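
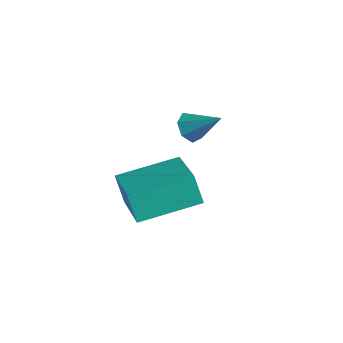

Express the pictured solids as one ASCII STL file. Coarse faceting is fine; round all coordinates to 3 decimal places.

solid 
facet normal -0.699 -0.330 -0.634
outer loop
vertex 2.22 1.256 0.376
vertex 1.798 1.542 0.692
vertex 2.121 1.746 0.23
endloop
endfacet
facet normal 0.897 0.050 -0.439
outer loop
vertex 2.22 1.256 0.376
vertex 2.121 1.746 0.23
vertex 2.762 1.998 1.568
endloop
endfacet
facet normal -0.698 -0.331 -0.635
outer loop
vertex 2.121 1.746 0.23
vertex 1.798 1.542 0.692
vertex 1.778 2.082 0.432
endloop
endfacet
facet normal 0.516 0.762 -0.391
outer loop
vertex 2.121 1.746 0.23
vertex 1.778 2.082 0.432
vertex 2.762 1.998 1.568
endloop
endfacet
facet normal -0.699 -0.331 -0.634
outer loop
vertex 1.778 2.082 0.432
vertex 1.798 1.542 0.692
vertex 1.45 2.011 0.831
endloop
endfacet
facet normal -0.061 0.990 0.126
outer loop
vertex 1.778 2.082 0.432
vertex 1.45 2.011 0.831
vertex 2.762 1.998 1.568
endloop
endfacet
facet normal -0.699 -0.330 -0.635
outer loop
vertex 1.45 2.011 0.831
vertex 1.798 1.542 0.692
vertex 1.384 1.586 1.125
endloop
endfacet
facet normal -0.401 0.563 0.723
outer loop
vertex 1.45 2.011 0.831
vertex 1.384 1.586 1.125
vertex 2.762 1.998 1.568
endloop
endfacet
facet normal -0.698 -0.332 -0.634
outer loop
vertex 1.384 1.586 1.125
vertex 1.798 1.542 0.692
vertex 1.63 1.128 1.094
endloop
endfacet
facet normal -0.246 -0.197 0.949
outer loop
vertex 1.384 1.586 1.125
vertex 1.63 1.128 1.094
vertex 2.762 1.998 1.568
endloop
endfacet
facet normal -0.699 -0.331 -0.633
outer loop
vertex 1.63 1.128 1.094
vertex 1.798 1.542 0.692
vertex 2.002 0.981 0.76
endloop
endfacet
facet normal 0.286 -0.718 0.635
outer loop
vertex 1.63 1.128 1.094
vertex 2.002 0.981 0.76
vertex 2.762 1.998 1.568
endloop
endfacet
facet normal -0.699 -0.331 -0.634
outer loop
vertex 2.002 0.981 0.76
vertex 1.798 1.542 0.692
vertex 2.22 1.256 0.376
endloop
endfacet
facet normal 0.795 -0.607 0.016
outer loop
vertex 2.002 0.981 0.76
vertex 2.22 1.256 0.376
vertex 2.762 1.998 1.568
endloop
endfacet
facet normal -0.785 0.437 -0.439
outer loop
vertex 2.338 -2.095 0.966
vertex 3.202 -0.2 1.308
vertex 2.835 -2.151 0.021
endloop
endfacet
facet normal -0.410 -0.898 -0.162
outer loop
vertex 4.538 -3.1 0.972
vertex 2.338 -2.095 0.966
vertex 2.835 -2.151 0.021
endloop
endfacet
facet normal -0.785 0.437 -0.439
outer loop
vertex 2.835 -2.151 0.021
vertex 3.202 -0.2 1.308
vertex 3.699 -0.257 0.362
endloop
endfacet
facet normal 0.464 -0.053 -0.884
outer loop
vertex 3.699 -0.257 0.362
vertex 4.538 -3.1 0.972
vertex 2.835 -2.151 0.021
endloop
endfacet
facet normal -0.465 0.052 0.884
outer loop
vertex 2.338 -2.095 0.966
vertex 4.905 -1.149 2.259
vertex 3.202 -0.2 1.308
endloop
endfacet
facet normal -0.410 -0.898 -0.161
outer loop
vertex 4.041 -3.043 1.918
vertex 2.338 -2.095 0.966
vertex 4.538 -3.1 0.972
endloop
endfacet
facet normal -0.465 0.053 0.884
outer loop
vertex 4.041 -3.043 1.918
vertex 4.905 -1.149 2.259
vertex 2.338 -2.095 0.966
endloop
endfacet
facet normal 0.410 0.898 0.161
outer loop
vertex 3.202 -0.2 1.308
vertex 4.905 -1.149 2.259
vertex 3.699 -0.257 0.362
endloop
endfacet
facet normal 0.465 -0.052 -0.884
outer loop
vertex 5.402 -1.205 1.314
vertex 4.538 -3.1 0.972
vertex 3.699 -0.257 0.362
endloop
endfacet
facet normal 0.409 0.898 0.162
outer loop
vertex 3.699 -0.257 0.362
vertex 4.905 -1.149 2.259
vertex 5.402 -1.205 1.314
endloop
endfacet
facet normal 0.785 -0.437 0.439
outer loop
vertex 5.402 -1.205 1.314
vertex 4.041 -3.043 1.918
vertex 4.538 -3.1 0.972
endloop
endfacet
facet normal 0.785 -0.437 0.439
outer loop
vertex 4.905 -1.149 2.259
vertex 4.041 -3.043 1.918
vertex 5.402 -1.205 1.314
endloop
endfacet

endsolid


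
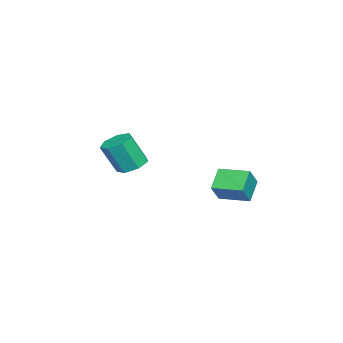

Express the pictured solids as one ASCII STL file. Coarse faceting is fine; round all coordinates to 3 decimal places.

solid 
facet normal -0.164 0.410 -0.897
outer loop
vertex 2.086 -2.483 -0.605
vertex 1.5 -2.954 -0.713
vertex 1.5 -2.263 -0.397
endloop
endfacet
facet normal 0.429 0.849 0.309
outer loop
vertex 2.086 -2.483 -0.605
vertex 1.5 -2.263 -0.397
vertex 2.347 -3.135 0.822
endloop
endfacet
facet normal 0.428 0.849 0.310
outer loop
vertex 2.347 -3.135 0.822
vertex 1.5 -2.263 -0.397
vertex 1.761 -2.915 1.029
endloop
endfacet
facet normal 0.163 -0.411 0.897
outer loop
vertex 2.347 -3.135 0.822
vertex 1.761 -2.915 1.029
vertex 1.76 -3.606 0.713
endloop
endfacet
facet normal -0.163 0.410 -0.897
outer loop
vertex 1.5 -2.263 -0.397
vertex 1.5 -2.954 -0.713
vertex 0.914 -2.563 -0.428
endloop
endfacet
facet normal -0.428 0.790 0.439
outer loop
vertex 1.5 -2.263 -0.397
vertex 0.914 -2.563 -0.428
vertex 1.761 -2.915 1.029
endloop
endfacet
facet normal -0.427 0.791 0.439
outer loop
vertex 1.761 -2.915 1.029
vertex 0.914 -2.563 -0.428
vertex 1.174 -3.215 0.999
endloop
endfacet
facet normal 0.164 -0.410 0.897
outer loop
vertex 1.761 -2.915 1.029
vertex 1.174 -3.215 0.999
vertex 1.76 -3.606 0.713
endloop
endfacet
facet normal -0.163 0.409 -0.898
outer loop
vertex 0.914 -2.563 -0.428
vertex 1.5 -2.954 -0.713
vertex 0.769 -3.158 -0.673
endloop
endfacet
facet normal -0.962 0.137 0.238
outer loop
vertex 0.914 -2.563 -0.428
vertex 0.769 -3.158 -0.673
vertex 1.174 -3.215 0.999
endloop
endfacet
facet normal -0.962 0.137 0.238
outer loop
vertex 1.174 -3.215 0.999
vertex 0.769 -3.158 -0.673
vertex 1.029 -3.81 0.754
endloop
endfacet
facet normal 0.165 -0.410 0.897
outer loop
vertex 1.174 -3.215 0.999
vertex 1.029 -3.81 0.754
vertex 1.76 -3.606 0.713
endloop
endfacet
facet normal -0.164 0.411 -0.897
outer loop
vertex 0.769 -3.158 -0.673
vertex 1.5 -2.954 -0.713
vertex 1.174 -3.599 -0.949
endloop
endfacet
facet normal -0.772 -0.620 -0.142
outer loop
vertex 0.769 -3.158 -0.673
vertex 1.174 -3.599 -0.949
vertex 1.029 -3.81 0.754
endloop
endfacet
facet normal -0.771 -0.621 -0.143
outer loop
vertex 1.029 -3.81 0.754
vertex 1.174 -3.599 -0.949
vertex 1.435 -4.251 0.478
endloop
endfacet
facet normal 0.165 -0.410 0.897
outer loop
vertex 1.029 -3.81 0.754
vertex 1.435 -4.251 0.478
vertex 1.76 -3.606 0.713
endloop
endfacet
facet normal -0.163 0.411 -0.897
outer loop
vertex 1.174 -3.599 -0.949
vertex 1.5 -2.954 -0.713
vertex 1.825 -3.554 -1.047
endloop
endfacet
facet normal 0.000 -0.910 -0.416
outer loop
vertex 1.174 -3.599 -0.949
vertex 1.825 -3.554 -1.047
vertex 1.435 -4.251 0.478
endloop
endfacet
facet normal -0.000 -0.909 -0.416
outer loop
vertex 1.435 -4.251 0.478
vertex 1.825 -3.554 -1.047
vertex 2.085 -4.206 0.379
endloop
endfacet
facet normal 0.165 -0.410 0.897
outer loop
vertex 1.435 -4.251 0.478
vertex 2.085 -4.206 0.379
vertex 1.76 -3.606 0.713
endloop
endfacet
facet normal -0.164 0.411 -0.897
outer loop
vertex 1.825 -3.554 -1.047
vertex 1.5 -2.954 -0.713
vertex 2.231 -3.058 -0.894
endloop
endfacet
facet normal 0.771 -0.515 -0.376
outer loop
vertex 1.825 -3.554 -1.047
vertex 2.231 -3.058 -0.894
vertex 2.085 -4.206 0.379
endloop
endfacet
facet normal 0.771 -0.515 -0.376
outer loop
vertex 2.085 -4.206 0.379
vertex 2.231 -3.058 -0.894
vertex 2.491 -3.71 0.532
endloop
endfacet
facet normal 0.164 -0.411 0.897
outer loop
vertex 2.085 -4.206 0.379
vertex 2.491 -3.71 0.532
vertex 1.76 -3.606 0.713
endloop
endfacet
facet normal -0.164 0.410 -0.897
outer loop
vertex 2.231 -3.058 -0.894
vertex 1.5 -2.954 -0.713
vertex 2.086 -2.483 -0.605
endloop
endfacet
facet normal 0.962 0.269 -0.052
outer loop
vertex 2.231 -3.058 -0.894
vertex 2.086 -2.483 -0.605
vertex 2.491 -3.71 0.532
endloop
endfacet
facet normal 0.962 0.268 -0.054
outer loop
vertex 2.491 -3.71 0.532
vertex 2.086 -2.483 -0.605
vertex 2.347 -3.135 0.822
endloop
endfacet
facet normal 0.164 -0.411 0.897
outer loop
vertex 2.491 -3.71 0.532
vertex 2.347 -3.135 0.822
vertex 1.76 -3.606 0.713
endloop
endfacet
facet normal -0.608 0.125 -0.784
outer loop
vertex 2.064 1.324 -0.735
vertex 2.206 2.692 -0.627
vertex 2.985 1.285 -1.455
endloop
endfacet
facet normal -0.103 -0.992 -0.078
outer loop
vertex 3.654 1.148 -0.593
vertex 2.064 1.324 -0.735
vertex 2.985 1.285 -1.455
endloop
endfacet
facet normal -0.608 0.124 -0.784
outer loop
vertex 2.985 1.285 -1.455
vertex 2.206 2.692 -0.627
vertex 3.127 2.653 -1.348
endloop
endfacet
facet normal 0.787 -0.033 -0.616
outer loop
vertex 3.127 2.653 -1.348
vertex 3.654 1.148 -0.593
vertex 2.985 1.285 -1.455
endloop
endfacet
facet normal -0.787 0.033 0.616
outer loop
vertex 2.064 1.324 -0.735
vertex 2.875 2.555 0.235
vertex 2.206 2.692 -0.627
endloop
endfacet
facet normal -0.103 -0.992 -0.078
outer loop
vertex 2.733 1.187 0.128
vertex 2.064 1.324 -0.735
vertex 3.654 1.148 -0.593
endloop
endfacet
facet normal -0.787 0.034 0.616
outer loop
vertex 2.733 1.187 0.128
vertex 2.875 2.555 0.235
vertex 2.064 1.324 -0.735
endloop
endfacet
facet normal 0.103 0.992 0.078
outer loop
vertex 2.206 2.692 -0.627
vertex 2.875 2.555 0.235
vertex 3.127 2.653 -1.348
endloop
endfacet
facet normal 0.787 -0.033 -0.616
outer loop
vertex 3.796 2.516 -0.485
vertex 3.654 1.148 -0.593
vertex 3.127 2.653 -1.348
endloop
endfacet
facet normal 0.103 0.992 0.078
outer loop
vertex 3.127 2.653 -1.348
vertex 2.875 2.555 0.235
vertex 3.796 2.516 -0.485
endloop
endfacet
facet normal 0.608 -0.125 0.784
outer loop
vertex 3.796 2.516 -0.485
vertex 2.733 1.187 0.128
vertex 3.654 1.148 -0.593
endloop
endfacet
facet normal 0.608 -0.124 0.784
outer loop
vertex 2.875 2.555 0.235
vertex 2.733 1.187 0.128
vertex 3.796 2.516 -0.485
endloop
endfacet

endsolid


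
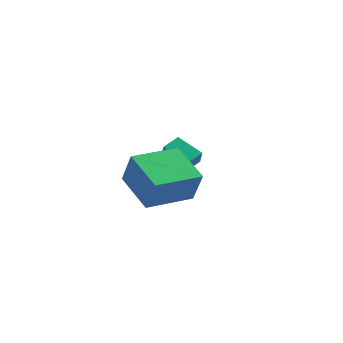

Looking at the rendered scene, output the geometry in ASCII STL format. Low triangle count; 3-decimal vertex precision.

solid 
facet normal -0.755 0.508 0.415
outer loop
vertex -3.443 -2.519 -0.373
vertex -2.255 -0.728 -0.402
vertex -4.018 -2.162 -1.855
endloop
endfacet
facet normal -0.552 -0.833 0.014
outer loop
vertex -2.485 -3.192 -2.698
vertex -3.443 -2.519 -0.373
vertex -4.018 -2.162 -1.855
endloop
endfacet
facet normal -0.755 0.507 0.415
outer loop
vertex -4.018 -2.162 -1.855
vertex -2.255 -0.728 -0.402
vertex -2.83 -0.37 -1.885
endloop
endfacet
facet normal -0.353 0.219 -0.910
outer loop
vertex -2.83 -0.37 -1.885
vertex -2.485 -3.192 -2.698
vertex -4.018 -2.162 -1.855
endloop
endfacet
facet normal 0.353 -0.219 0.910
outer loop
vertex -3.443 -2.519 -0.373
vertex -0.722 -1.758 -1.245
vertex -2.255 -0.728 -0.402
endloop
endfacet
facet normal -0.553 -0.833 0.013
outer loop
vertex -1.91 -3.55 -1.215
vertex -3.443 -2.519 -0.373
vertex -2.485 -3.192 -2.698
endloop
endfacet
facet normal 0.353 -0.219 0.910
outer loop
vertex -1.91 -3.55 -1.215
vertex -0.722 -1.758 -1.245
vertex -3.443 -2.519 -0.373
endloop
endfacet
facet normal 0.553 0.833 -0.013
outer loop
vertex -2.255 -0.728 -0.402
vertex -0.722 -1.758 -1.245
vertex -2.83 -0.37 -1.885
endloop
endfacet
facet normal -0.352 0.219 -0.910
outer loop
vertex -1.297 -1.401 -2.727
vertex -2.485 -3.192 -2.698
vertex -2.83 -0.37 -1.885
endloop
endfacet
facet normal 0.553 0.833 -0.014
outer loop
vertex -2.83 -0.37 -1.885
vertex -0.722 -1.758 -1.245
vertex -1.297 -1.401 -2.727
endloop
endfacet
facet normal 0.755 -0.508 -0.415
outer loop
vertex -1.297 -1.401 -2.727
vertex -1.91 -3.55 -1.215
vertex -2.485 -3.192 -2.698
endloop
endfacet
facet normal 0.755 -0.507 -0.415
outer loop
vertex -0.722 -1.758 -1.245
vertex -1.91 -3.55 -1.215
vertex -1.297 -1.401 -2.727
endloop
endfacet
facet normal -0.882 0.167 0.441
outer loop
vertex -4.178 1.96 -1.791
vertex -3.869 2.741 -1.469
vertex -4.459 2.367 -2.507
endloop
endfacet
facet normal -0.343 -0.868 -0.359
outer loop
vertex -3.251 2.139 -3.111
vertex -4.178 1.96 -1.791
vertex -4.459 2.367 -2.507
endloop
endfacet
facet normal -0.882 0.166 0.441
outer loop
vertex -4.459 2.367 -2.507
vertex -3.869 2.741 -1.469
vertex -4.15 3.148 -2.184
endloop
endfacet
facet normal -0.323 0.468 -0.823
outer loop
vertex -4.15 3.148 -2.184
vertex -3.251 2.139 -3.111
vertex -4.459 2.367 -2.507
endloop
endfacet
facet normal 0.323 -0.467 0.823
outer loop
vertex -4.178 1.96 -1.791
vertex -2.661 2.513 -2.073
vertex -3.869 2.741 -1.469
endloop
endfacet
facet normal -0.344 -0.868 -0.359
outer loop
vertex -2.97 1.732 -2.396
vertex -4.178 1.96 -1.791
vertex -3.251 2.139 -3.111
endloop
endfacet
facet normal 0.324 -0.468 0.822
outer loop
vertex -2.97 1.732 -2.396
vertex -2.661 2.513 -2.073
vertex -4.178 1.96 -1.791
endloop
endfacet
facet normal 0.343 0.868 0.359
outer loop
vertex -3.869 2.741 -1.469
vertex -2.661 2.513 -2.073
vertex -4.15 3.148 -2.184
endloop
endfacet
facet normal -0.324 0.467 -0.823
outer loop
vertex -2.942 2.92 -2.789
vertex -3.251 2.139 -3.111
vertex -4.15 3.148 -2.184
endloop
endfacet
facet normal 0.343 0.868 0.359
outer loop
vertex -4.15 3.148 -2.184
vertex -2.661 2.513 -2.073
vertex -2.942 2.92 -2.789
endloop
endfacet
facet normal 0.882 -0.167 -0.441
outer loop
vertex -2.942 2.92 -2.789
vertex -2.97 1.732 -2.396
vertex -3.251 2.139 -3.111
endloop
endfacet
facet normal 0.882 -0.167 -0.441
outer loop
vertex -2.661 2.513 -2.073
vertex -2.97 1.732 -2.396
vertex -2.942 2.92 -2.789
endloop
endfacet

endsolid


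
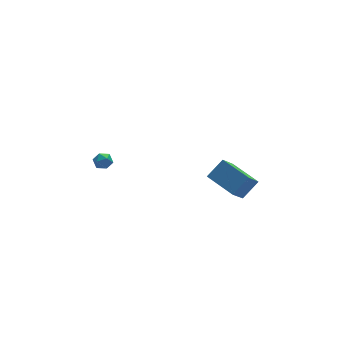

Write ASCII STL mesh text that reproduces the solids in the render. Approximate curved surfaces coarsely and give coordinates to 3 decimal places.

solid 
facet normal -0.558 -0.407 0.723
outer loop
vertex 1.361 -4.783 0.367
vertex 0.643 -3.005 0.815
vertex 0.302 -4.977 -0.56
endloop
endfacet
facet normal 0.365 -0.903 -0.228
outer loop
vertex 1.317 -4.235 -1.875
vertex 1.361 -4.783 0.367
vertex 0.302 -4.977 -0.56
endloop
endfacet
facet normal -0.558 -0.408 0.723
outer loop
vertex 0.302 -4.977 -0.56
vertex 0.643 -3.005 0.815
vertex -0.416 -3.198 -0.111
endloop
endfacet
facet normal -0.746 -0.136 -0.652
outer loop
vertex -0.416 -3.198 -0.111
vertex 1.317 -4.235 -1.875
vertex 0.302 -4.977 -0.56
endloop
endfacet
facet normal 0.745 0.137 0.652
outer loop
vertex 1.361 -4.783 0.367
vertex 1.658 -2.263 -0.5
vertex 0.643 -3.005 0.815
endloop
endfacet
facet normal 0.364 -0.903 -0.228
outer loop
vertex 2.376 -4.042 -0.949
vertex 1.361 -4.783 0.367
vertex 1.317 -4.235 -1.875
endloop
endfacet
facet normal 0.746 0.136 0.652
outer loop
vertex 2.376 -4.042 -0.949
vertex 1.658 -2.263 -0.5
vertex 1.361 -4.783 0.367
endloop
endfacet
facet normal -0.364 0.903 0.228
outer loop
vertex 0.643 -3.005 0.815
vertex 1.658 -2.263 -0.5
vertex -0.416 -3.198 -0.111
endloop
endfacet
facet normal -0.746 -0.137 -0.652
outer loop
vertex 0.599 -2.457 -1.427
vertex 1.317 -4.235 -1.875
vertex -0.416 -3.198 -0.111
endloop
endfacet
facet normal -0.364 0.903 0.227
outer loop
vertex -0.416 -3.198 -0.111
vertex 1.658 -2.263 -0.5
vertex 0.599 -2.457 -1.427
endloop
endfacet
facet normal 0.558 0.407 -0.723
outer loop
vertex 0.599 -2.457 -1.427
vertex 2.376 -4.042 -0.949
vertex 1.317 -4.235 -1.875
endloop
endfacet
facet normal 0.558 0.408 -0.723
outer loop
vertex 1.658 -2.263 -0.5
vertex 2.376 -4.042 -0.949
vertex 0.599 -2.457 -1.427
endloop
endfacet
facet normal -0.356 0.810 0.466
outer loop
vertex -4.189 4.356 -3.12
vertex -3.823 4.217 -2.599
vertex -3.584 4.595 -3.073
endloop
endfacet
facet normal -0.340 0.909 -0.241
outer loop
vertex -4.189 4.356 -3.12
vertex -3.584 4.595 -3.073
vertex -3.8 4.363 -3.643
endloop
endfacet
facet normal -0.738 0.399 -0.544
outer loop
vertex -4.189 4.356 -3.12
vertex -3.8 4.363 -3.643
vertex -4.172 3.842 -3.52
endloop
endfacet
facet normal -1.000 -0.015 -0.024
outer loop
vertex -4.189 4.356 -3.12
vertex -4.172 3.842 -3.52
vertex -4.186 3.752 -2.875
endloop
endfacet
facet normal -0.763 0.240 0.600
outer loop
vertex -4.189 4.356 -3.12
vertex -4.186 3.752 -2.875
vertex -3.823 4.217 -2.599
endloop
endfacet
facet normal 0.334 0.822 -0.461
outer loop
vertex -3.8 4.363 -3.643
vertex -3.584 4.595 -3.073
vertex -3.194 4.228 -3.445
endloop
endfacet
facet normal 0.308 0.662 0.683
outer loop
vertex -3.584 4.595 -3.073
vertex -3.823 4.217 -2.599
vertex -3.208 4.138 -2.8
endloop
endfacet
facet normal -0.352 -0.259 0.899
outer loop
vertex -3.823 4.217 -2.599
vertex -4.186 3.752 -2.875
vertex -3.58 3.617 -2.677
endloop
endfacet
facet normal -0.735 -0.670 -0.109
outer loop
vertex -4.186 3.752 -2.875
vertex -4.172 3.842 -3.52
vertex -3.796 3.385 -3.247
endloop
endfacet
facet normal -0.311 -0.002 -0.950
outer loop
vertex -4.172 3.842 -3.52
vertex -3.8 4.363 -3.643
vertex -3.557 3.763 -3.721
endloop
endfacet
facet normal 1.000 0.015 0.024
outer loop
vertex -3.191 3.624 -3.2
vertex -3.194 4.228 -3.445
vertex -3.208 4.138 -2.8
endloop
endfacet
facet normal 0.738 -0.399 0.544
outer loop
vertex -3.191 3.624 -3.2
vertex -3.208 4.138 -2.8
vertex -3.58 3.617 -2.677
endloop
endfacet
facet normal 0.340 -0.909 0.241
outer loop
vertex -3.191 3.624 -3.2
vertex -3.58 3.617 -2.677
vertex -3.796 3.385 -3.247
endloop
endfacet
facet normal 0.356 -0.810 -0.466
outer loop
vertex -3.191 3.624 -3.2
vertex -3.796 3.385 -3.247
vertex -3.557 3.763 -3.721
endloop
endfacet
facet normal 0.763 -0.240 -0.600
outer loop
vertex -3.191 3.624 -3.2
vertex -3.557 3.763 -3.721
vertex -3.194 4.228 -3.445
endloop
endfacet
facet normal 0.735 0.670 0.109
outer loop
vertex -3.208 4.138 -2.8
vertex -3.194 4.228 -3.445
vertex -3.584 4.595 -3.073
endloop
endfacet
facet normal 0.311 0.002 0.950
outer loop
vertex -3.58 3.617 -2.677
vertex -3.208 4.138 -2.8
vertex -3.823 4.217 -2.599
endloop
endfacet
facet normal -0.334 -0.822 0.461
outer loop
vertex -3.796 3.385 -3.247
vertex -3.58 3.617 -2.677
vertex -4.186 3.752 -2.875
endloop
endfacet
facet normal -0.308 -0.662 -0.683
outer loop
vertex -3.557 3.763 -3.721
vertex -3.796 3.385 -3.247
vertex -4.172 3.842 -3.52
endloop
endfacet
facet normal 0.352 0.259 -0.899
outer loop
vertex -3.194 4.228 -3.445
vertex -3.557 3.763 -3.721
vertex -3.8 4.363 -3.643
endloop
endfacet

endsolid


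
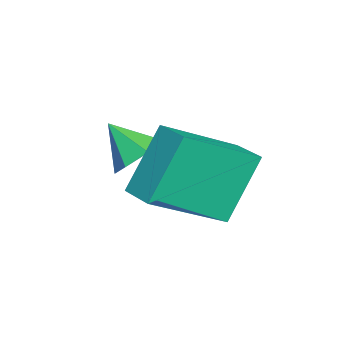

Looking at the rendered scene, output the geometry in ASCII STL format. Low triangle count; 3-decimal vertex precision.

solid 
facet normal -0.421 0.307 0.854
outer loop
vertex 1.153 -1.727 2.912
vertex 1.809 -1.12 3.017
vertex 0.074 -0.383 1.897
endloop
endfacet
facet normal -0.729 -0.674 -0.117
outer loop
vertex 0.811 -0.92 0.403
vertex 1.153 -1.727 2.912
vertex 0.074 -0.383 1.897
endloop
endfacet
facet normal -0.421 0.307 0.854
outer loop
vertex 0.074 -0.383 1.897
vertex 1.809 -1.12 3.017
vertex 0.73 0.224 2.002
endloop
endfacet
facet normal -0.540 0.671 -0.508
outer loop
vertex 0.73 0.224 2.002
vertex 0.811 -0.92 0.403
vertex 0.074 -0.383 1.897
endloop
endfacet
facet normal 0.540 -0.671 0.508
outer loop
vertex 1.153 -1.727 2.912
vertex 2.546 -1.657 1.523
vertex 1.809 -1.12 3.017
endloop
endfacet
facet normal -0.729 -0.674 -0.117
outer loop
vertex 1.89 -2.264 1.418
vertex 1.153 -1.727 2.912
vertex 0.811 -0.92 0.403
endloop
endfacet
facet normal 0.540 -0.671 0.508
outer loop
vertex 1.89 -2.264 1.418
vertex 2.546 -1.657 1.523
vertex 1.153 -1.727 2.912
endloop
endfacet
facet normal 0.729 0.674 0.117
outer loop
vertex 1.809 -1.12 3.017
vertex 2.546 -1.657 1.523
vertex 0.73 0.224 2.002
endloop
endfacet
facet normal -0.540 0.671 -0.508
outer loop
vertex 1.467 -0.313 0.508
vertex 0.811 -0.92 0.403
vertex 0.73 0.224 2.002
endloop
endfacet
facet normal 0.729 0.674 0.117
outer loop
vertex 0.73 0.224 2.002
vertex 2.546 -1.657 1.523
vertex 1.467 -0.313 0.508
endloop
endfacet
facet normal 0.421 -0.307 -0.854
outer loop
vertex 1.467 -0.313 0.508
vertex 1.89 -2.264 1.418
vertex 0.811 -0.92 0.403
endloop
endfacet
facet normal 0.421 -0.307 -0.854
outer loop
vertex 2.546 -1.657 1.523
vertex 1.89 -2.264 1.418
vertex 1.467 -0.313 0.508
endloop
endfacet
facet normal 0.239 0.690 -0.683
outer loop
vertex 0.564 -2.798 1.053
vertex 0.21 -2.324 1.408
vertex 0.876 -2.497 1.466
endloop
endfacet
facet normal 0.593 -0.794 0.131
outer loop
vertex 0.564 -2.798 1.053
vertex 0.876 -2.497 1.466
vertex -0.05 -3.076 2.152
endloop
endfacet
facet normal 0.239 0.689 -0.684
outer loop
vertex 0.876 -2.497 1.466
vertex 0.21 -2.324 1.408
vertex 0.686 -2.065 1.835
endloop
endfacet
facet normal 0.679 -0.281 0.679
outer loop
vertex 0.876 -2.497 1.466
vertex 0.686 -2.065 1.835
vertex -0.05 -3.076 2.152
endloop
endfacet
facet normal 0.238 0.690 -0.684
outer loop
vertex 0.686 -2.065 1.835
vertex 0.21 -2.324 1.408
vertex 0.138 -1.829 1.882
endloop
endfacet
facet normal 0.163 0.185 0.969
outer loop
vertex 0.686 -2.065 1.835
vertex 0.138 -1.829 1.882
vertex -0.05 -3.076 2.152
endloop
endfacet
facet normal 0.239 0.689 -0.684
outer loop
vertex 0.138 -1.829 1.882
vertex 0.21 -2.324 1.408
vertex -0.356 -1.965 1.572
endloop
endfacet
facet normal -0.563 0.255 0.786
outer loop
vertex 0.138 -1.829 1.882
vertex -0.356 -1.965 1.572
vertex -0.05 -3.076 2.152
endloop
endfacet
facet normal 0.239 0.690 -0.684
outer loop
vertex -0.356 -1.965 1.572
vertex 0.21 -2.324 1.408
vertex -0.423 -2.372 1.138
endloop
endfacet
facet normal -0.956 -0.125 0.265
outer loop
vertex -0.356 -1.965 1.572
vertex -0.423 -2.372 1.138
vertex -0.05 -3.076 2.152
endloop
endfacet
facet normal 0.239 0.689 -0.684
outer loop
vertex -0.423 -2.372 1.138
vertex 0.21 -2.324 1.408
vertex -0.014 -2.743 0.907
endloop
endfacet
facet normal -0.718 -0.667 -0.199
outer loop
vertex -0.423 -2.372 1.138
vertex -0.014 -2.743 0.907
vertex -0.05 -3.076 2.152
endloop
endfacet
facet normal 0.238 0.690 -0.684
outer loop
vertex -0.014 -2.743 0.907
vertex 0.21 -2.324 1.408
vertex 0.564 -2.798 1.053
endloop
endfacet
facet normal -0.026 -0.966 -0.259
outer loop
vertex -0.014 -2.743 0.907
vertex 0.564 -2.798 1.053
vertex -0.05 -3.076 2.152
endloop
endfacet

endsolid


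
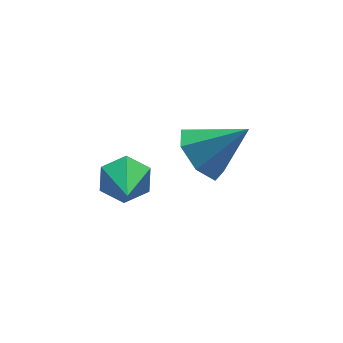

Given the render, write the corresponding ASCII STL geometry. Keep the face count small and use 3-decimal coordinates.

solid 
facet normal -0.682 0.350 -0.642
outer loop
vertex 1.896 1.082 -2.575
vertex 1.37 1.469 -1.805
vertex 2.103 1.903 -2.347
endloop
endfacet
facet normal 0.928 -0.138 -0.346
outer loop
vertex 1.896 1.082 -2.575
vertex 2.103 1.903 -2.347
vertex 2.57 0.851 -0.675
endloop
endfacet
facet normal -0.682 0.351 -0.641
outer loop
vertex 2.103 1.903 -2.347
vertex 1.37 1.469 -1.805
vertex 1.758 2.396 -1.71
endloop
endfacet
facet normal 0.861 0.504 0.076
outer loop
vertex 2.103 1.903 -2.347
vertex 1.758 2.396 -1.71
vertex 2.57 0.851 -0.675
endloop
endfacet
facet normal -0.682 0.351 -0.642
outer loop
vertex 1.758 2.396 -1.71
vertex 1.37 1.469 -1.805
vertex 1.12 2.191 -1.144
endloop
endfacet
facet normal 0.381 0.644 0.663
outer loop
vertex 1.758 2.396 -1.71
vertex 1.12 2.191 -1.144
vertex 2.57 0.851 -0.675
endloop
endfacet
facet normal -0.682 0.351 -0.641
outer loop
vertex 1.12 2.191 -1.144
vertex 1.37 1.469 -1.805
vertex 0.671 1.442 -1.076
endloop
endfacet
facet normal -0.150 0.178 0.973
outer loop
vertex 1.12 2.191 -1.144
vertex 0.671 1.442 -1.076
vertex 2.57 0.851 -0.675
endloop
endfacet
facet normal -0.682 0.351 -0.641
outer loop
vertex 0.671 1.442 -1.076
vertex 1.37 1.469 -1.805
vertex 0.747 0.713 -1.556
endloop
endfacet
facet normal -0.332 -0.543 0.772
outer loop
vertex 0.671 1.442 -1.076
vertex 0.747 0.713 -1.556
vertex 2.57 0.851 -0.675
endloop
endfacet
facet normal -0.682 0.351 -0.642
outer loop
vertex 0.747 0.713 -1.556
vertex 1.37 1.469 -1.805
vertex 1.293 0.553 -2.224
endloop
endfacet
facet normal -0.028 -0.977 0.211
outer loop
vertex 0.747 0.713 -1.556
vertex 1.293 0.553 -2.224
vertex 2.57 0.851 -0.675
endloop
endfacet
facet normal -0.682 0.351 -0.642
outer loop
vertex 1.293 0.553 -2.224
vertex 1.37 1.469 -1.805
vertex 1.896 1.082 -2.575
endloop
endfacet
facet normal 0.533 -0.797 -0.286
outer loop
vertex 1.293 0.553 -2.224
vertex 1.896 1.082 -2.575
vertex 2.57 0.851 -0.675
endloop
endfacet
facet normal 0.380 0.769 -0.513
outer loop
vertex -0.917 0.433 -1.459
vertex -1.402 0.927 -1.078
vertex -0.686 0.77 -0.783
endloop
endfacet
facet normal 0.702 -0.704 0.111
outer loop
vertex -0.917 0.433 -1.459
vertex -0.686 0.77 -0.783
vertex -2.138 -0.567 -0.082
endloop
endfacet
facet normal 0.380 0.770 -0.512
outer loop
vertex -0.686 0.77 -0.783
vertex -1.402 0.927 -1.078
vertex -1.171 1.263 -0.401
endloop
endfacet
facet normal 0.527 -0.132 0.840
outer loop
vertex -0.686 0.77 -0.783
vertex -1.171 1.263 -0.401
vertex -2.138 -0.567 -0.082
endloop
endfacet
facet normal 0.380 0.770 -0.512
outer loop
vertex -1.171 1.263 -0.401
vertex -1.402 0.927 -1.078
vertex -1.887 1.42 -0.696
endloop
endfacet
facet normal -0.301 0.316 0.900
outer loop
vertex -1.171 1.263 -0.401
vertex -1.887 1.42 -0.696
vertex -2.138 -0.567 -0.082
endloop
endfacet
facet normal 0.379 0.770 -0.513
outer loop
vertex -1.887 1.42 -0.696
vertex -1.402 0.927 -1.078
vertex -2.118 1.084 -1.372
endloop
endfacet
facet normal -0.954 0.192 0.231
outer loop
vertex -1.887 1.42 -0.696
vertex -2.118 1.084 -1.372
vertex -2.138 -0.567 -0.082
endloop
endfacet
facet normal 0.380 0.770 -0.513
outer loop
vertex -2.118 1.084 -1.372
vertex -1.402 0.927 -1.078
vertex -1.633 0.59 -1.754
endloop
endfacet
facet normal -0.779 -0.380 -0.498
outer loop
vertex -2.118 1.084 -1.372
vertex -1.633 0.59 -1.754
vertex -2.138 -0.567 -0.082
endloop
endfacet
facet normal 0.380 0.769 -0.513
outer loop
vertex -1.633 0.59 -1.754
vertex -1.402 0.927 -1.078
vertex -0.917 0.433 -1.459
endloop
endfacet
facet normal 0.048 -0.828 -0.558
outer loop
vertex -1.633 0.59 -1.754
vertex -0.917 0.433 -1.459
vertex -2.138 -0.567 -0.082
endloop
endfacet

endsolid


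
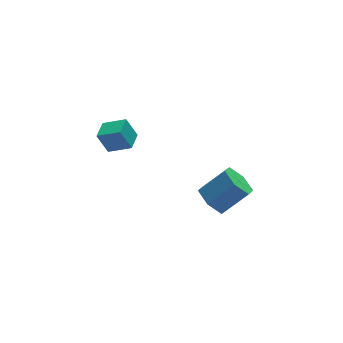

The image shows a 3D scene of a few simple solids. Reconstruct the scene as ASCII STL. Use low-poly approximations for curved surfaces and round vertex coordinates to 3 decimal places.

solid 
facet normal -0.615 -0.789 -0.005
outer loop
vertex -2.388 0.509 4.583
vertex -3.313 1.233 4.003
vertex -1.951 0.175 3.472
endloop
endfacet
facet normal 0.706 -0.553 0.444
outer loop
vertex -1.287 1.027 3.477
vertex -2.388 0.509 4.583
vertex -1.951 0.175 3.472
endloop
endfacet
facet normal -0.615 -0.789 -0.005
outer loop
vertex -1.951 0.175 3.472
vertex -3.313 1.233 4.003
vertex -2.876 0.899 2.891
endloop
endfacet
facet normal 0.352 -0.269 -0.896
outer loop
vertex -2.876 0.899 2.891
vertex -1.287 1.027 3.477
vertex -1.951 0.175 3.472
endloop
endfacet
facet normal -0.352 0.269 0.897
outer loop
vertex -2.388 0.509 4.583
vertex -2.649 2.085 4.008
vertex -3.313 1.233 4.003
endloop
endfacet
facet normal 0.705 -0.553 0.443
outer loop
vertex -1.724 1.361 4.589
vertex -2.388 0.509 4.583
vertex -1.287 1.027 3.477
endloop
endfacet
facet normal -0.353 0.269 0.896
outer loop
vertex -1.724 1.361 4.589
vertex -2.649 2.085 4.008
vertex -2.388 0.509 4.583
endloop
endfacet
facet normal -0.706 0.553 -0.443
outer loop
vertex -3.313 1.233 4.003
vertex -2.649 2.085 4.008
vertex -2.876 0.899 2.891
endloop
endfacet
facet normal 0.352 -0.268 -0.897
outer loop
vertex -2.212 1.751 2.897
vertex -1.287 1.027 3.477
vertex -2.876 0.899 2.891
endloop
endfacet
facet normal -0.705 0.553 -0.444
outer loop
vertex -2.876 0.899 2.891
vertex -2.649 2.085 4.008
vertex -2.212 1.751 2.897
endloop
endfacet
facet normal 0.615 0.789 0.005
outer loop
vertex -2.212 1.751 2.897
vertex -1.724 1.361 4.589
vertex -1.287 1.027 3.477
endloop
endfacet
facet normal 0.615 0.789 0.005
outer loop
vertex -2.649 2.085 4.008
vertex -1.724 1.361 4.589
vertex -2.212 1.751 2.897
endloop
endfacet
facet normal -0.739 0.101 -0.666
outer loop
vertex 3.113 0.119 -3.651
vertex 2.483 0.465 -2.899
vertex 3.063 1.137 -3.441
endloop
endfacet
facet normal 0.672 0.181 -0.718
outer loop
vertex 3.113 0.119 -3.651
vertex 3.063 1.137 -3.441
vertex 4.487 -0.07 -2.412
endloop
endfacet
facet normal 0.672 0.181 -0.718
outer loop
vertex 4.487 -0.07 -2.412
vertex 3.063 1.137 -3.441
vertex 4.438 0.948 -2.202
endloop
endfacet
facet normal 0.739 -0.102 0.666
outer loop
vertex 4.487 -0.07 -2.412
vertex 4.438 0.948 -2.202
vertex 3.857 0.275 -1.661
endloop
endfacet
facet normal -0.739 0.101 -0.666
outer loop
vertex 3.063 1.137 -3.441
vertex 2.483 0.465 -2.899
vertex 2.433 1.482 -2.689
endloop
endfacet
facet normal 0.294 0.938 -0.184
outer loop
vertex 3.063 1.137 -3.441
vertex 2.433 1.482 -2.689
vertex 4.438 0.948 -2.202
endloop
endfacet
facet normal 0.294 0.938 -0.183
outer loop
vertex 4.438 0.948 -2.202
vertex 2.433 1.482 -2.689
vertex 3.807 1.293 -1.45
endloop
endfacet
facet normal 0.739 -0.102 0.666
outer loop
vertex 4.438 0.948 -2.202
vertex 3.807 1.293 -1.45
vertex 3.857 0.275 -1.661
endloop
endfacet
facet normal -0.739 0.101 -0.666
outer loop
vertex 2.433 1.482 -2.689
vertex 2.483 0.465 -2.899
vertex 1.853 0.81 -2.148
endloop
endfacet
facet normal -0.378 0.756 0.534
outer loop
vertex 2.433 1.482 -2.689
vertex 1.853 0.81 -2.148
vertex 3.807 1.293 -1.45
endloop
endfacet
facet normal -0.378 0.756 0.534
outer loop
vertex 3.807 1.293 -1.45
vertex 1.853 0.81 -2.148
vertex 3.227 0.621 -0.909
endloop
endfacet
facet normal 0.739 -0.102 0.666
outer loop
vertex 3.807 1.293 -1.45
vertex 3.227 0.621 -0.909
vertex 3.857 0.275 -1.661
endloop
endfacet
facet normal -0.739 0.102 -0.666
outer loop
vertex 1.853 0.81 -2.148
vertex 2.483 0.465 -2.899
vertex 1.902 -0.208 -2.358
endloop
endfacet
facet normal -0.672 -0.180 0.718
outer loop
vertex 1.853 0.81 -2.148
vertex 1.902 -0.208 -2.358
vertex 3.227 0.621 -0.909
endloop
endfacet
facet normal -0.672 -0.181 0.718
outer loop
vertex 3.227 0.621 -0.909
vertex 1.902 -0.208 -2.358
vertex 3.277 -0.397 -1.119
endloop
endfacet
facet normal 0.739 -0.101 0.666
outer loop
vertex 3.227 0.621 -0.909
vertex 3.277 -0.397 -1.119
vertex 3.857 0.275 -1.661
endloop
endfacet
facet normal -0.739 0.102 -0.666
outer loop
vertex 1.902 -0.208 -2.358
vertex 2.483 0.465 -2.899
vertex 2.533 -0.553 -3.11
endloop
endfacet
facet normal -0.294 -0.938 0.183
outer loop
vertex 1.902 -0.208 -2.358
vertex 2.533 -0.553 -3.11
vertex 3.277 -0.397 -1.119
endloop
endfacet
facet normal -0.295 -0.938 0.184
outer loop
vertex 3.277 -0.397 -1.119
vertex 2.533 -0.553 -3.11
vertex 3.907 -0.742 -1.871
endloop
endfacet
facet normal 0.739 -0.101 0.666
outer loop
vertex 3.277 -0.397 -1.119
vertex 3.907 -0.742 -1.871
vertex 3.857 0.275 -1.661
endloop
endfacet
facet normal -0.739 0.102 -0.666
outer loop
vertex 2.533 -0.553 -3.11
vertex 2.483 0.465 -2.899
vertex 3.113 0.119 -3.651
endloop
endfacet
facet normal 0.378 -0.756 -0.534
outer loop
vertex 2.533 -0.553 -3.11
vertex 3.113 0.119 -3.651
vertex 3.907 -0.742 -1.871
endloop
endfacet
facet normal 0.378 -0.756 -0.534
outer loop
vertex 3.907 -0.742 -1.871
vertex 3.113 0.119 -3.651
vertex 4.487 -0.07 -2.412
endloop
endfacet
facet normal 0.739 -0.101 0.666
outer loop
vertex 3.907 -0.742 -1.871
vertex 4.487 -0.07 -2.412
vertex 3.857 0.275 -1.661
endloop
endfacet

endsolid


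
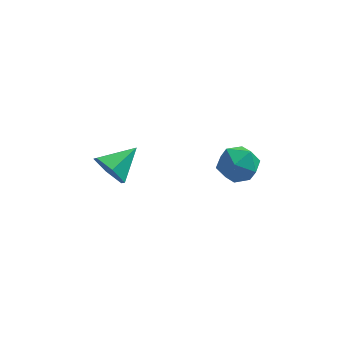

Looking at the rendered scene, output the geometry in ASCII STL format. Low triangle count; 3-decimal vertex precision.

solid 
facet normal -0.688 -0.604 -0.402
outer loop
vertex -2.257 -1.376 -0.769
vertex -2.768 -1.358 0.078
vertex -2.949 -0.684 -0.624
endloop
endfacet
facet normal 0.488 0.618 -0.616
outer loop
vertex -2.257 -1.376 -0.769
vertex -2.949 -0.684 -0.624
vertex -1.632 -0.362 0.742
endloop
endfacet
facet normal -0.689 -0.603 -0.402
outer loop
vertex -2.949 -0.684 -0.624
vertex -2.768 -1.358 0.078
vertex -3.46 -0.665 0.224
endloop
endfacet
facet normal -0.134 0.986 -0.103
outer loop
vertex -2.949 -0.684 -0.624
vertex -3.46 -0.665 0.224
vertex -1.632 -0.362 0.742
endloop
endfacet
facet normal -0.689 -0.603 -0.402
outer loop
vertex -3.46 -0.665 0.224
vertex -2.768 -1.358 0.078
vertex -3.279 -1.34 0.926
endloop
endfacet
facet normal -0.305 0.646 0.700
outer loop
vertex -3.46 -0.665 0.224
vertex -3.279 -1.34 0.926
vertex -1.632 -0.362 0.742
endloop
endfacet
facet normal -0.688 -0.604 -0.402
outer loop
vertex -3.279 -1.34 0.926
vertex -2.768 -1.358 0.078
vertex -2.587 -2.032 0.78
endloop
endfacet
facet normal 0.147 -0.061 0.987
outer loop
vertex -3.279 -1.34 0.926
vertex -2.587 -2.032 0.78
vertex -1.632 -0.362 0.742
endloop
endfacet
facet normal -0.689 -0.604 -0.402
outer loop
vertex -2.587 -2.032 0.78
vertex -2.768 -1.358 0.078
vertex -2.076 -2.051 -0.067
endloop
endfacet
facet normal 0.769 -0.429 0.474
outer loop
vertex -2.587 -2.032 0.78
vertex -2.076 -2.051 -0.067
vertex -1.632 -0.362 0.742
endloop
endfacet
facet normal -0.688 -0.603 -0.403
outer loop
vertex -2.076 -2.051 -0.067
vertex -2.768 -1.358 0.078
vertex -2.257 -1.376 -0.769
endloop
endfacet
facet normal 0.940 -0.090 -0.329
outer loop
vertex -2.076 -2.051 -0.067
vertex -2.257 -1.376 -0.769
vertex -1.632 -0.362 0.742
endloop
endfacet
facet normal -0.167 0.971 -0.171
outer loop
vertex 2.821 -1.018 0.322
vertex 1.936 -1.074 0.868
vertex 2.829 -0.836 1.347
endloop
endfacet
facet normal 0.533 0.833 -0.152
outer loop
vertex 2.821 -1.018 0.322
vertex 2.829 -0.836 1.347
vertex 3.588 -1.401 0.912
endloop
endfacet
facet normal 0.674 0.344 -0.654
outer loop
vertex 2.821 -1.018 0.322
vertex 3.588 -1.401 0.912
vertex 3.163 -1.988 0.165
endloop
endfacet
facet normal 0.063 0.181 -0.981
outer loop
vertex 2.821 -1.018 0.322
vertex 3.163 -1.988 0.165
vertex 2.143 -1.786 0.137
endloop
endfacet
facet normal -0.458 0.569 -0.683
outer loop
vertex 2.821 -1.018 0.322
vertex 2.143 -1.786 0.137
vertex 1.936 -1.074 0.868
endloop
endfacet
facet normal 0.684 0.546 0.484
outer loop
vertex 3.588 -1.401 0.912
vertex 2.829 -0.836 1.347
vertex 3.177 -1.694 1.823
endloop
endfacet
facet normal -0.449 0.770 0.454
outer loop
vertex 2.829 -0.836 1.347
vertex 1.936 -1.074 0.868
vertex 2.157 -1.492 1.795
endloop
endfacet
facet normal -0.919 0.119 -0.376
outer loop
vertex 1.936 -1.074 0.868
vertex 2.143 -1.786 0.137
vertex 1.732 -2.079 1.048
endloop
endfacet
facet normal -0.077 -0.507 -0.858
outer loop
vertex 2.143 -1.786 0.137
vertex 3.163 -1.988 0.165
vertex 2.491 -2.644 0.613
endloop
endfacet
facet normal 0.913 -0.244 -0.328
outer loop
vertex 3.163 -1.988 0.165
vertex 3.588 -1.401 0.912
vertex 3.384 -2.406 1.092
endloop
endfacet
facet normal -0.063 -0.181 0.981
outer loop
vertex 2.499 -2.462 1.638
vertex 3.177 -1.694 1.823
vertex 2.157 -1.492 1.795
endloop
endfacet
facet normal -0.674 -0.344 0.654
outer loop
vertex 2.499 -2.462 1.638
vertex 2.157 -1.492 1.795
vertex 1.732 -2.079 1.048
endloop
endfacet
facet normal -0.533 -0.833 0.152
outer loop
vertex 2.499 -2.462 1.638
vertex 1.732 -2.079 1.048
vertex 2.491 -2.644 0.613
endloop
endfacet
facet normal 0.167 -0.971 0.171
outer loop
vertex 2.499 -2.462 1.638
vertex 2.491 -2.644 0.613
vertex 3.384 -2.406 1.092
endloop
endfacet
facet normal 0.458 -0.569 0.683
outer loop
vertex 2.499 -2.462 1.638
vertex 3.384 -2.406 1.092
vertex 3.177 -1.694 1.823
endloop
endfacet
facet normal 0.077 0.507 0.858
outer loop
vertex 2.157 -1.492 1.795
vertex 3.177 -1.694 1.823
vertex 2.829 -0.836 1.347
endloop
endfacet
facet normal -0.913 0.244 0.328
outer loop
vertex 1.732 -2.079 1.048
vertex 2.157 -1.492 1.795
vertex 1.936 -1.074 0.868
endloop
endfacet
facet normal -0.684 -0.546 -0.484
outer loop
vertex 2.491 -2.644 0.613
vertex 1.732 -2.079 1.048
vertex 2.143 -1.786 0.137
endloop
endfacet
facet normal 0.449 -0.770 -0.454
outer loop
vertex 3.384 -2.406 1.092
vertex 2.491 -2.644 0.613
vertex 3.163 -1.988 0.165
endloop
endfacet
facet normal 0.919 -0.119 0.376
outer loop
vertex 3.177 -1.694 1.823
vertex 3.384 -2.406 1.092
vertex 3.588 -1.401 0.912
endloop
endfacet

endsolid


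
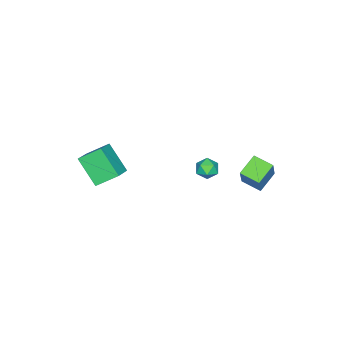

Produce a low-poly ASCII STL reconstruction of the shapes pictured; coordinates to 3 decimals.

solid 
facet normal -0.878 0.137 0.458
outer loop
vertex -1.982 2.62 2.005
vertex -1.939 3.76 1.746
vertex -2.778 2.323 0.568
endloop
endfacet
facet normal -0.036 -0.975 0.221
outer loop
vertex -1.601 2.14 -0.046
vertex -1.982 2.62 2.005
vertex -2.778 2.323 0.568
endloop
endfacet
facet normal -0.878 0.137 0.458
outer loop
vertex -2.778 2.323 0.568
vertex -1.939 3.76 1.746
vertex -2.735 3.463 0.309
endloop
endfacet
facet normal -0.477 -0.178 -0.861
outer loop
vertex -2.735 3.463 0.309
vertex -1.601 2.14 -0.046
vertex -2.778 2.323 0.568
endloop
endfacet
facet normal 0.477 0.178 0.861
outer loop
vertex -1.982 2.62 2.005
vertex -0.762 3.577 1.132
vertex -1.939 3.76 1.746
endloop
endfacet
facet normal -0.036 -0.975 0.221
outer loop
vertex -0.805 2.437 1.391
vertex -1.982 2.62 2.005
vertex -1.601 2.14 -0.046
endloop
endfacet
facet normal 0.477 0.178 0.861
outer loop
vertex -0.805 2.437 1.391
vertex -0.762 3.577 1.132
vertex -1.982 2.62 2.005
endloop
endfacet
facet normal 0.036 0.975 -0.221
outer loop
vertex -1.939 3.76 1.746
vertex -0.762 3.577 1.132
vertex -2.735 3.463 0.309
endloop
endfacet
facet normal -0.477 -0.178 -0.861
outer loop
vertex -1.558 3.28 -0.305
vertex -1.601 2.14 -0.046
vertex -2.735 3.463 0.309
endloop
endfacet
facet normal 0.036 0.975 -0.221
outer loop
vertex -2.735 3.463 0.309
vertex -0.762 3.577 1.132
vertex -1.558 3.28 -0.305
endloop
endfacet
facet normal 0.878 -0.137 -0.458
outer loop
vertex -1.558 3.28 -0.305
vertex -0.805 2.437 1.391
vertex -1.601 2.14 -0.046
endloop
endfacet
facet normal 0.878 -0.137 -0.458
outer loop
vertex -0.762 3.577 1.132
vertex -0.805 2.437 1.391
vertex -1.558 3.28 -0.305
endloop
endfacet
facet normal -0.427 0.709 0.562
outer loop
vertex 1.726 -3.843 2.969
vertex 2.894 -3.608 3.559
vertex 2.132 -2.552 1.65
endloop
endfacet
facet normal -0.879 -0.177 -0.444
outer loop
vertex 2.746 -3.572 0.841
vertex 1.726 -3.843 2.969
vertex 2.132 -2.552 1.65
endloop
endfacet
facet normal -0.427 0.709 0.562
outer loop
vertex 2.132 -2.552 1.65
vertex 2.894 -3.608 3.559
vertex 3.3 -2.317 2.24
endloop
endfacet
facet normal 0.215 0.683 -0.698
outer loop
vertex 3.3 -2.317 2.24
vertex 2.746 -3.572 0.841
vertex 2.132 -2.552 1.65
endloop
endfacet
facet normal -0.215 -0.683 0.698
outer loop
vertex 1.726 -3.843 2.969
vertex 3.508 -4.628 2.75
vertex 2.894 -3.608 3.559
endloop
endfacet
facet normal -0.879 -0.177 -0.444
outer loop
vertex 2.34 -4.863 2.16
vertex 1.726 -3.843 2.969
vertex 2.746 -3.572 0.841
endloop
endfacet
facet normal -0.215 -0.683 0.698
outer loop
vertex 2.34 -4.863 2.16
vertex 3.508 -4.628 2.75
vertex 1.726 -3.843 2.969
endloop
endfacet
facet normal 0.879 0.177 0.444
outer loop
vertex 2.894 -3.608 3.559
vertex 3.508 -4.628 2.75
vertex 3.3 -2.317 2.24
endloop
endfacet
facet normal 0.215 0.683 -0.698
outer loop
vertex 3.914 -3.337 1.431
vertex 2.746 -3.572 0.841
vertex 3.3 -2.317 2.24
endloop
endfacet
facet normal 0.879 0.177 0.444
outer loop
vertex 3.3 -2.317 2.24
vertex 3.508 -4.628 2.75
vertex 3.914 -3.337 1.431
endloop
endfacet
facet normal 0.427 -0.709 -0.562
outer loop
vertex 3.914 -3.337 1.431
vertex 2.34 -4.863 2.16
vertex 2.746 -3.572 0.841
endloop
endfacet
facet normal 0.427 -0.709 -0.562
outer loop
vertex 3.508 -4.628 2.75
vertex 2.34 -4.863 2.16
vertex 3.914 -3.337 1.431
endloop
endfacet
facet normal 0.100 0.037 0.994
outer loop
vertex -0.36 1.15 1.816
vertex -0.717 0.558 1.874
vertex -0.026 0.542 1.805
endloop
endfacet
facet normal 0.655 0.348 0.671
outer loop
vertex -0.36 1.15 1.816
vertex -0.026 0.542 1.805
vertex 0.157 1.046 1.365
endloop
endfacet
facet normal 0.404 0.876 0.261
outer loop
vertex -0.36 1.15 1.816
vertex 0.157 1.046 1.365
vertex -0.42 1.373 1.161
endloop
endfacet
facet normal -0.306 0.892 0.332
outer loop
vertex -0.36 1.15 1.816
vertex -0.42 1.373 1.161
vertex -0.96 1.071 1.476
endloop
endfacet
facet normal -0.494 0.375 0.785
outer loop
vertex -0.36 1.15 1.816
vertex -0.96 1.071 1.476
vertex -0.717 0.558 1.874
endloop
endfacet
facet normal 0.960 -0.136 0.244
outer loop
vertex 0.157 1.046 1.365
vertex -0.026 0.542 1.805
vertex 0.12 0.389 1.144
endloop
endfacet
facet normal 0.062 -0.638 0.768
outer loop
vertex -0.026 0.542 1.805
vertex -0.717 0.558 1.874
vertex -0.42 0.087 1.459
endloop
endfacet
facet normal -0.899 -0.093 0.428
outer loop
vertex -0.717 0.558 1.874
vertex -0.96 1.071 1.476
vertex -0.997 0.414 1.255
endloop
endfacet
facet normal -0.594 0.745 -0.304
outer loop
vertex -0.96 1.071 1.476
vertex -0.42 1.373 1.161
vertex -0.814 0.918 0.815
endloop
endfacet
facet normal 0.555 0.719 -0.418
outer loop
vertex -0.42 1.373 1.161
vertex 0.157 1.046 1.365
vertex -0.123 0.902 0.746
endloop
endfacet
facet normal 0.306 -0.892 -0.332
outer loop
vertex -0.48 0.31 0.804
vertex 0.12 0.389 1.144
vertex -0.42 0.087 1.459
endloop
endfacet
facet normal -0.404 -0.876 -0.261
outer loop
vertex -0.48 0.31 0.804
vertex -0.42 0.087 1.459
vertex -0.997 0.414 1.255
endloop
endfacet
facet normal -0.655 -0.348 -0.671
outer loop
vertex -0.48 0.31 0.804
vertex -0.997 0.414 1.255
vertex -0.814 0.918 0.815
endloop
endfacet
facet normal -0.100 -0.037 -0.994
outer loop
vertex -0.48 0.31 0.804
vertex -0.814 0.918 0.815
vertex -0.123 0.902 0.746
endloop
endfacet
facet normal 0.494 -0.375 -0.785
outer loop
vertex -0.48 0.31 0.804
vertex -0.123 0.902 0.746
vertex 0.12 0.389 1.144
endloop
endfacet
facet normal 0.594 -0.745 0.304
outer loop
vertex -0.42 0.087 1.459
vertex 0.12 0.389 1.144
vertex -0.026 0.542 1.805
endloop
endfacet
facet normal -0.555 -0.719 0.418
outer loop
vertex -0.997 0.414 1.255
vertex -0.42 0.087 1.459
vertex -0.717 0.558 1.874
endloop
endfacet
facet normal -0.960 0.136 -0.244
outer loop
vertex -0.814 0.918 0.815
vertex -0.997 0.414 1.255
vertex -0.96 1.071 1.476
endloop
endfacet
facet normal -0.062 0.638 -0.768
outer loop
vertex -0.123 0.902 0.746
vertex -0.814 0.918 0.815
vertex -0.42 1.373 1.161
endloop
endfacet
facet normal 0.899 0.093 -0.428
outer loop
vertex 0.12 0.389 1.144
vertex -0.123 0.902 0.746
vertex 0.157 1.046 1.365
endloop
endfacet

endsolid


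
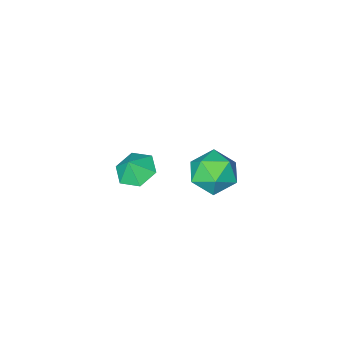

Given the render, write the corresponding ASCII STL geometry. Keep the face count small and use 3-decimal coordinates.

solid 
facet normal -0.767 -0.066 0.638
outer loop
vertex -0.488 3.946 2.386
vertex 0.189 3.194 3.122
vertex 0.223 4.433 3.292
endloop
endfacet
facet normal -0.770 0.563 0.301
outer loop
vertex -0.488 3.946 2.386
vertex 0.223 4.433 3.292
vertex 0.182 4.979 2.167
endloop
endfacet
facet normal -0.805 0.437 -0.400
outer loop
vertex -0.488 3.946 2.386
vertex 0.182 4.979 2.167
vertex 0.122 4.077 1.302
endloop
endfacet
facet normal -0.825 -0.269 -0.497
outer loop
vertex -0.488 3.946 2.386
vertex 0.122 4.077 1.302
vertex 0.126 2.974 1.892
endloop
endfacet
facet normal -0.802 -0.580 0.145
outer loop
vertex -0.488 3.946 2.386
vertex 0.126 2.974 1.892
vertex 0.189 3.194 3.122
endloop
endfacet
facet normal -0.148 0.888 0.436
outer loop
vertex 0.182 4.979 2.167
vertex 0.223 4.433 3.292
vertex 1.274 4.866 2.768
endloop
endfacet
facet normal -0.144 -0.131 0.981
outer loop
vertex 0.223 4.433 3.292
vertex 0.189 3.194 3.122
vertex 1.278 3.763 3.358
endloop
endfacet
facet normal -0.200 -0.963 0.182
outer loop
vertex 0.189 3.194 3.122
vertex 0.126 2.974 1.892
vertex 1.218 2.861 2.493
endloop
endfacet
facet normal -0.238 -0.459 -0.856
outer loop
vertex 0.126 2.974 1.892
vertex 0.122 4.077 1.302
vertex 1.177 3.407 1.368
endloop
endfacet
facet normal -0.206 0.684 -0.699
outer loop
vertex 0.122 4.077 1.302
vertex 0.182 4.979 2.167
vertex 1.211 4.646 1.538
endloop
endfacet
facet normal 0.825 0.269 0.497
outer loop
vertex 1.888 3.894 2.274
vertex 1.274 4.866 2.768
vertex 1.278 3.763 3.358
endloop
endfacet
facet normal 0.805 -0.437 0.400
outer loop
vertex 1.888 3.894 2.274
vertex 1.278 3.763 3.358
vertex 1.218 2.861 2.493
endloop
endfacet
facet normal 0.770 -0.563 -0.301
outer loop
vertex 1.888 3.894 2.274
vertex 1.218 2.861 2.493
vertex 1.177 3.407 1.368
endloop
endfacet
facet normal 0.767 0.066 -0.638
outer loop
vertex 1.888 3.894 2.274
vertex 1.177 3.407 1.368
vertex 1.211 4.646 1.538
endloop
endfacet
facet normal 0.802 0.580 -0.145
outer loop
vertex 1.888 3.894 2.274
vertex 1.211 4.646 1.538
vertex 1.274 4.866 2.768
endloop
endfacet
facet normal 0.238 0.459 0.856
outer loop
vertex 1.278 3.763 3.358
vertex 1.274 4.866 2.768
vertex 0.223 4.433 3.292
endloop
endfacet
facet normal 0.206 -0.684 0.699
outer loop
vertex 1.218 2.861 2.493
vertex 1.278 3.763 3.358
vertex 0.189 3.194 3.122
endloop
endfacet
facet normal 0.148 -0.888 -0.436
outer loop
vertex 1.177 3.407 1.368
vertex 1.218 2.861 2.493
vertex 0.126 2.974 1.892
endloop
endfacet
facet normal 0.144 0.131 -0.981
outer loop
vertex 1.211 4.646 1.538
vertex 1.177 3.407 1.368
vertex 0.122 4.077 1.302
endloop
endfacet
facet normal 0.200 0.963 -0.182
outer loop
vertex 1.274 4.866 2.768
vertex 1.211 4.646 1.538
vertex 0.182 4.979 2.167
endloop
endfacet
facet normal -0.445 -0.079 -0.892
outer loop
vertex 2.145 -1.692 -2.593
vertex 1.182 -1.762 -2.107
vertex 1.576 -0.796 -2.389
endloop
endfacet
facet normal 0.838 0.469 0.279
outer loop
vertex 2.145 -1.692 -2.593
vertex 1.576 -0.796 -2.389
vertex 1.658 -1.678 -1.153
endloop
endfacet
facet normal -0.445 -0.079 -0.892
outer loop
vertex 1.576 -0.796 -2.389
vertex 1.182 -1.762 -2.107
vertex 0.614 -0.867 -1.903
endloop
endfacet
facet normal 0.222 0.801 0.557
outer loop
vertex 1.576 -0.796 -2.389
vertex 0.614 -0.867 -1.903
vertex 1.658 -1.678 -1.153
endloop
endfacet
facet normal -0.444 -0.079 -0.892
outer loop
vertex 0.614 -0.867 -1.903
vertex 1.182 -1.762 -2.107
vertex 0.22 -1.832 -1.622
endloop
endfacet
facet normal -0.323 0.384 0.865
outer loop
vertex 0.614 -0.867 -1.903
vertex 0.22 -1.832 -1.622
vertex 1.658 -1.678 -1.153
endloop
endfacet
facet normal -0.444 -0.079 -0.892
outer loop
vertex 0.22 -1.832 -1.622
vertex 1.182 -1.762 -2.107
vertex 0.789 -2.728 -1.826
endloop
endfacet
facet normal -0.253 -0.365 0.896
outer loop
vertex 0.22 -1.832 -1.622
vertex 0.789 -2.728 -1.826
vertex 1.658 -1.678 -1.153
endloop
endfacet
facet normal -0.445 -0.079 -0.892
outer loop
vertex 0.789 -2.728 -1.826
vertex 1.182 -1.762 -2.107
vertex 1.751 -2.657 -2.312
endloop
endfacet
facet normal 0.364 -0.697 0.618
outer loop
vertex 0.789 -2.728 -1.826
vertex 1.751 -2.657 -2.312
vertex 1.658 -1.678 -1.153
endloop
endfacet
facet normal -0.445 -0.078 -0.892
outer loop
vertex 1.751 -2.657 -2.312
vertex 1.182 -1.762 -2.107
vertex 2.145 -1.692 -2.593
endloop
endfacet
facet normal 0.908 -0.281 0.310
outer loop
vertex 1.751 -2.657 -2.312
vertex 2.145 -1.692 -2.593
vertex 1.658 -1.678 -1.153
endloop
endfacet

endsolid


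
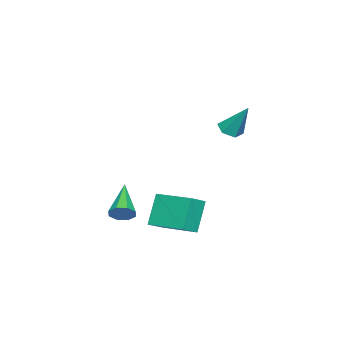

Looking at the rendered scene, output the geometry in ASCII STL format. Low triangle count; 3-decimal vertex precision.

solid 
facet normal -0.826 0.303 -0.475
outer loop
vertex 1.357 -0.08 -0.708
vertex 1.859 1.788 -0.388
vertex 2.186 -0.057 -2.135
endloop
endfacet
facet normal -0.257 -0.952 -0.164
outer loop
vertex 2.921 -0.328 -1.712
vertex 1.357 -0.08 -0.708
vertex 2.186 -0.057 -2.135
endloop
endfacet
facet normal -0.826 0.304 -0.475
outer loop
vertex 2.186 -0.057 -2.135
vertex 1.859 1.788 -0.388
vertex 2.688 1.81 -1.814
endloop
endfacet
facet normal 0.502 0.014 -0.864
outer loop
vertex 2.688 1.81 -1.814
vertex 2.921 -0.328 -1.712
vertex 2.186 -0.057 -2.135
endloop
endfacet
facet normal -0.502 -0.013 0.865
outer loop
vertex 1.357 -0.08 -0.708
vertex 2.594 1.517 0.035
vertex 1.859 1.788 -0.388
endloop
endfacet
facet normal -0.256 -0.953 -0.164
outer loop
vertex 2.092 -0.35 -0.286
vertex 1.357 -0.08 -0.708
vertex 2.921 -0.328 -1.712
endloop
endfacet
facet normal -0.502 -0.014 0.865
outer loop
vertex 2.092 -0.35 -0.286
vertex 2.594 1.517 0.035
vertex 1.357 -0.08 -0.708
endloop
endfacet
facet normal 0.257 0.952 0.164
outer loop
vertex 1.859 1.788 -0.388
vertex 2.594 1.517 0.035
vertex 2.688 1.81 -1.814
endloop
endfacet
facet normal 0.502 0.013 -0.865
outer loop
vertex 3.423 1.54 -1.392
vertex 2.921 -0.328 -1.712
vertex 2.688 1.81 -1.814
endloop
endfacet
facet normal 0.256 0.953 0.164
outer loop
vertex 2.688 1.81 -1.814
vertex 2.594 1.517 0.035
vertex 3.423 1.54 -1.392
endloop
endfacet
facet normal 0.826 -0.303 0.475
outer loop
vertex 3.423 1.54 -1.392
vertex 2.092 -0.35 -0.286
vertex 2.921 -0.328 -1.712
endloop
endfacet
facet normal 0.826 -0.304 0.475
outer loop
vertex 2.594 1.517 0.035
vertex 2.092 -0.35 -0.286
vertex 3.423 1.54 -1.392
endloop
endfacet
facet normal 0.787 0.344 -0.512
outer loop
vertex 2.02 -2.267 -1.524
vertex 1.657 -2.174 -2.019
vertex 1.827 -1.833 -1.529
endloop
endfacet
facet normal 0.223 0.110 0.969
outer loop
vertex 2.02 -2.267 -1.524
vertex 1.827 -1.833 -1.529
vertex 0.123 -2.846 -1.021
endloop
endfacet
facet normal 0.786 0.346 -0.513
outer loop
vertex 1.827 -1.833 -1.529
vertex 1.657 -2.174 -2.019
vertex 1.534 -1.599 -1.82
endloop
endfacet
facet normal -0.182 0.668 0.721
outer loop
vertex 1.827 -1.833 -1.529
vertex 1.534 -1.599 -1.82
vertex 0.123 -2.846 -1.021
endloop
endfacet
facet normal 0.787 0.345 -0.511
outer loop
vertex 1.534 -1.599 -1.82
vertex 1.657 -2.174 -2.019
vertex 1.314 -1.701 -2.228
endloop
endfacet
facet normal -0.612 0.779 0.135
outer loop
vertex 1.534 -1.599 -1.82
vertex 1.314 -1.701 -2.228
vertex 0.123 -2.846 -1.021
endloop
endfacet
facet normal 0.787 0.345 -0.511
outer loop
vertex 1.314 -1.701 -2.228
vertex 1.657 -2.174 -2.019
vertex 1.295 -2.08 -2.513
endloop
endfacet
facet normal -0.813 0.376 -0.445
outer loop
vertex 1.314 -1.701 -2.228
vertex 1.295 -2.08 -2.513
vertex 0.123 -2.846 -1.021
endloop
endfacet
facet normal 0.787 0.345 -0.511
outer loop
vertex 1.295 -2.08 -2.513
vertex 1.657 -2.174 -2.019
vertex 1.488 -2.514 -2.509
endloop
endfacet
facet normal -0.668 -0.303 -0.680
outer loop
vertex 1.295 -2.08 -2.513
vertex 1.488 -2.514 -2.509
vertex 0.123 -2.846 -1.021
endloop
endfacet
facet normal 0.787 0.345 -0.511
outer loop
vertex 1.488 -2.514 -2.509
vertex 1.657 -2.174 -2.019
vertex 1.78 -2.748 -2.217
endloop
endfacet
facet normal -0.260 -0.864 -0.432
outer loop
vertex 1.488 -2.514 -2.509
vertex 1.78 -2.748 -2.217
vertex 0.123 -2.846 -1.021
endloop
endfacet
facet normal 0.787 0.345 -0.511
outer loop
vertex 1.78 -2.748 -2.217
vertex 1.657 -2.174 -2.019
vertex 2.0 -2.646 -1.809
endloop
endfacet
facet normal 0.168 -0.974 0.153
outer loop
vertex 1.78 -2.748 -2.217
vertex 2.0 -2.646 -1.809
vertex 0.123 -2.846 -1.021
endloop
endfacet
facet normal 0.787 0.344 -0.512
outer loop
vertex 2.0 -2.646 -1.809
vertex 1.657 -2.174 -2.019
vertex 2.02 -2.267 -1.524
endloop
endfacet
facet normal 0.369 -0.571 0.733
outer loop
vertex 2.0 -2.646 -1.809
vertex 2.02 -2.267 -1.524
vertex 0.123 -2.846 -1.021
endloop
endfacet
facet normal -0.146 -0.529 -0.836
outer loop
vertex -2.675 1.065 1.46
vertex -3.05 0.669 1.776
vertex -3.293 1.179 1.496
endloop
endfacet
facet normal 0.159 0.948 -0.277
outer loop
vertex -2.675 1.065 1.46
vertex -3.293 1.179 1.496
vertex -2.79 1.611 3.264
endloop
endfacet
facet normal -0.147 -0.529 -0.836
outer loop
vertex -3.293 1.179 1.496
vertex -3.05 0.669 1.776
vertex -3.669 0.784 1.812
endloop
endfacet
facet normal -0.712 0.702 0.031
outer loop
vertex -3.293 1.179 1.496
vertex -3.669 0.784 1.812
vertex -2.79 1.611 3.264
endloop
endfacet
facet normal -0.147 -0.529 -0.836
outer loop
vertex -3.669 0.784 1.812
vertex -3.05 0.669 1.776
vertex -3.426 0.274 2.092
endloop
endfacet
facet normal -0.828 -0.091 0.553
outer loop
vertex -3.669 0.784 1.812
vertex -3.426 0.274 2.092
vertex -2.79 1.611 3.264
endloop
endfacet
facet normal -0.146 -0.529 -0.836
outer loop
vertex -3.426 0.274 2.092
vertex -3.05 0.669 1.776
vertex -2.807 0.16 2.056
endloop
endfacet
facet normal -0.073 -0.638 0.767
outer loop
vertex -3.426 0.274 2.092
vertex -2.807 0.16 2.056
vertex -2.79 1.611 3.264
endloop
endfacet
facet normal -0.146 -0.530 -0.836
outer loop
vertex -2.807 0.16 2.056
vertex -3.05 0.669 1.776
vertex -2.432 0.555 1.74
endloop
endfacet
facet normal 0.798 -0.391 0.458
outer loop
vertex -2.807 0.16 2.056
vertex -2.432 0.555 1.74
vertex -2.79 1.611 3.264
endloop
endfacet
facet normal -0.146 -0.529 -0.836
outer loop
vertex -2.432 0.555 1.74
vertex -3.05 0.669 1.776
vertex -2.675 1.065 1.46
endloop
endfacet
facet normal 0.914 0.401 -0.063
outer loop
vertex -2.432 0.555 1.74
vertex -2.675 1.065 1.46
vertex -2.79 1.611 3.264
endloop
endfacet

endsolid


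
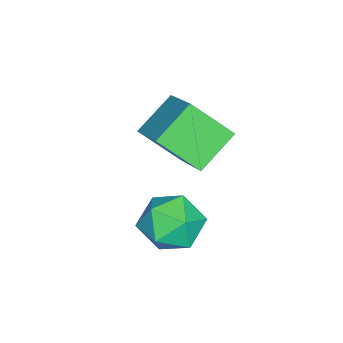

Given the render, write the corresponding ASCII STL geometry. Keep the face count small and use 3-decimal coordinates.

solid 
facet normal -0.142 0.713 0.686
outer loop
vertex -2.063 0.323 -1.198
vertex -2.154 -0.405 -0.46
vertex -1.22 -0.004 -0.683
endloop
endfacet
facet normal 0.273 0.949 0.156
outer loop
vertex -2.063 0.323 -1.198
vertex -1.22 -0.004 -0.683
vertex -1.174 0.152 -1.711
endloop
endfacet
facet normal -0.092 0.886 -0.455
outer loop
vertex -2.063 0.323 -1.198
vertex -1.174 0.152 -1.711
vertex -2.079 -0.154 -2.124
endloop
endfacet
facet normal -0.732 0.611 -0.302
outer loop
vertex -2.063 0.323 -1.198
vertex -2.079 -0.154 -2.124
vertex -2.685 -0.498 -1.35
endloop
endfacet
facet normal -0.764 0.504 0.403
outer loop
vertex -2.063 0.323 -1.198
vertex -2.685 -0.498 -1.35
vertex -2.154 -0.405 -0.46
endloop
endfacet
facet normal 0.844 0.524 0.117
outer loop
vertex -1.174 0.152 -1.711
vertex -1.22 -0.004 -0.683
vertex -0.715 -0.682 -1.29
endloop
endfacet
facet normal 0.172 0.142 0.975
outer loop
vertex -1.22 -0.004 -0.683
vertex -2.154 -0.405 -0.46
vertex -1.321 -1.026 -0.516
endloop
endfacet
facet normal -0.833 -0.197 0.517
outer loop
vertex -2.154 -0.405 -0.46
vertex -2.685 -0.498 -1.35
vertex -2.226 -1.332 -0.929
endloop
endfacet
facet normal -0.782 -0.025 -0.623
outer loop
vertex -2.685 -0.498 -1.35
vertex -2.079 -0.154 -2.124
vertex -2.18 -1.176 -1.957
endloop
endfacet
facet normal 0.255 0.421 -0.871
outer loop
vertex -2.079 -0.154 -2.124
vertex -1.174 0.152 -1.711
vertex -1.246 -0.775 -2.18
endloop
endfacet
facet normal 0.732 -0.611 0.302
outer loop
vertex -1.337 -1.503 -1.442
vertex -0.715 -0.682 -1.29
vertex -1.321 -1.026 -0.516
endloop
endfacet
facet normal 0.092 -0.886 0.455
outer loop
vertex -1.337 -1.503 -1.442
vertex -1.321 -1.026 -0.516
vertex -2.226 -1.332 -0.929
endloop
endfacet
facet normal -0.273 -0.949 -0.156
outer loop
vertex -1.337 -1.503 -1.442
vertex -2.226 -1.332 -0.929
vertex -2.18 -1.176 -1.957
endloop
endfacet
facet normal 0.142 -0.713 -0.686
outer loop
vertex -1.337 -1.503 -1.442
vertex -2.18 -1.176 -1.957
vertex -1.246 -0.775 -2.18
endloop
endfacet
facet normal 0.764 -0.504 -0.403
outer loop
vertex -1.337 -1.503 -1.442
vertex -1.246 -0.775 -2.18
vertex -0.715 -0.682 -1.29
endloop
endfacet
facet normal 0.782 0.025 0.623
outer loop
vertex -1.321 -1.026 -0.516
vertex -0.715 -0.682 -1.29
vertex -1.22 -0.004 -0.683
endloop
endfacet
facet normal -0.255 -0.421 0.871
outer loop
vertex -2.226 -1.332 -0.929
vertex -1.321 -1.026 -0.516
vertex -2.154 -0.405 -0.46
endloop
endfacet
facet normal -0.844 -0.524 -0.117
outer loop
vertex -2.18 -1.176 -1.957
vertex -2.226 -1.332 -0.929
vertex -2.685 -0.498 -1.35
endloop
endfacet
facet normal -0.172 -0.142 -0.975
outer loop
vertex -1.246 -0.775 -2.18
vertex -2.18 -1.176 -1.957
vertex -2.079 -0.154 -2.124
endloop
endfacet
facet normal 0.833 0.197 -0.517
outer loop
vertex -0.715 -0.682 -1.29
vertex -1.246 -0.775 -2.18
vertex -1.174 0.152 -1.711
endloop
endfacet
facet normal -0.733 0.382 0.563
outer loop
vertex -3.393 -0.655 2.429
vertex -3.59 0.578 1.334
vertex -4.632 -1.672 1.506
endloop
endfacet
facet normal 0.118 -0.742 0.660
outer loop
vertex -3.51 -2.258 0.646
vertex -3.393 -0.655 2.429
vertex -4.632 -1.672 1.506
endloop
endfacet
facet normal -0.733 0.383 0.562
outer loop
vertex -4.632 -1.672 1.506
vertex -3.59 0.578 1.334
vertex -4.828 -0.44 0.411
endloop
endfacet
facet normal -0.670 -0.550 -0.499
outer loop
vertex -4.828 -0.44 0.411
vertex -3.51 -2.258 0.646
vertex -4.632 -1.672 1.506
endloop
endfacet
facet normal 0.670 0.550 0.499
outer loop
vertex -3.393 -0.655 2.429
vertex -2.468 -0.008 0.474
vertex -3.59 0.578 1.334
endloop
endfacet
facet normal 0.119 -0.742 0.660
outer loop
vertex -2.272 -1.24 1.569
vertex -3.393 -0.655 2.429
vertex -3.51 -2.258 0.646
endloop
endfacet
facet normal 0.670 0.550 0.499
outer loop
vertex -2.272 -1.24 1.569
vertex -2.468 -0.008 0.474
vertex -3.393 -0.655 2.429
endloop
endfacet
facet normal -0.118 0.742 -0.660
outer loop
vertex -3.59 0.578 1.334
vertex -2.468 -0.008 0.474
vertex -4.828 -0.44 0.411
endloop
endfacet
facet normal -0.670 -0.550 -0.499
outer loop
vertex -3.707 -1.025 -0.449
vertex -3.51 -2.258 0.646
vertex -4.828 -0.44 0.411
endloop
endfacet
facet normal -0.118 0.743 -0.659
outer loop
vertex -4.828 -0.44 0.411
vertex -2.468 -0.008 0.474
vertex -3.707 -1.025 -0.449
endloop
endfacet
facet normal 0.733 -0.382 -0.562
outer loop
vertex -3.707 -1.025 -0.449
vertex -2.272 -1.24 1.569
vertex -3.51 -2.258 0.646
endloop
endfacet
facet normal 0.733 -0.383 -0.562
outer loop
vertex -2.468 -0.008 0.474
vertex -2.272 -1.24 1.569
vertex -3.707 -1.025 -0.449
endloop
endfacet

endsolid


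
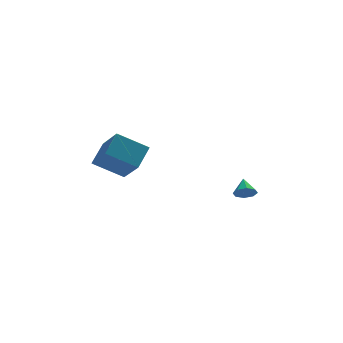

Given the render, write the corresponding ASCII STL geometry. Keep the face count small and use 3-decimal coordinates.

solid 
facet normal -0.141 -0.816 -0.561
outer loop
vertex 4.371 3.284 -1.143
vertex 3.884 3.1 -0.753
vertex 3.931 3.462 -1.291
endloop
endfacet
facet normal 0.456 0.794 -0.401
outer loop
vertex 4.371 3.284 -1.143
vertex 3.931 3.462 -1.291
vertex 4.036 3.98 -0.147
endloop
endfacet
facet normal -0.141 -0.816 -0.561
outer loop
vertex 3.931 3.462 -1.291
vertex 3.884 3.1 -0.753
vertex 3.463 3.428 -1.124
endloop
endfacet
facet normal -0.204 0.899 -0.388
outer loop
vertex 3.931 3.462 -1.291
vertex 3.463 3.428 -1.124
vertex 4.036 3.98 -0.147
endloop
endfacet
facet normal -0.140 -0.815 -0.562
outer loop
vertex 3.463 3.428 -1.124
vertex 3.884 3.1 -0.753
vertex 3.242 3.202 -0.741
endloop
endfacet
facet normal -0.704 0.710 0.012
outer loop
vertex 3.463 3.428 -1.124
vertex 3.242 3.202 -0.741
vertex 4.036 3.98 -0.147
endloop
endfacet
facet normal -0.140 -0.815 -0.563
outer loop
vertex 3.242 3.202 -0.741
vertex 3.884 3.1 -0.753
vertex 3.397 2.915 -0.364
endloop
endfacet
facet normal -0.753 0.336 0.566
outer loop
vertex 3.242 3.202 -0.741
vertex 3.397 2.915 -0.364
vertex 4.036 3.98 -0.147
endloop
endfacet
facet normal -0.140 -0.815 -0.563
outer loop
vertex 3.397 2.915 -0.364
vertex 3.884 3.1 -0.753
vertex 3.837 2.737 -0.216
endloop
endfacet
facet normal -0.319 -0.001 0.948
outer loop
vertex 3.397 2.915 -0.364
vertex 3.837 2.737 -0.216
vertex 4.036 3.98 -0.147
endloop
endfacet
facet normal -0.140 -0.815 -0.563
outer loop
vertex 3.837 2.737 -0.216
vertex 3.884 3.1 -0.753
vertex 4.305 2.772 -0.383
endloop
endfacet
facet normal 0.341 -0.106 0.934
outer loop
vertex 3.837 2.737 -0.216
vertex 4.305 2.772 -0.383
vertex 4.036 3.98 -0.147
endloop
endfacet
facet normal -0.141 -0.815 -0.562
outer loop
vertex 4.305 2.772 -0.383
vertex 3.884 3.1 -0.753
vertex 4.526 2.998 -0.766
endloop
endfacet
facet normal 0.841 0.083 0.534
outer loop
vertex 4.305 2.772 -0.383
vertex 4.526 2.998 -0.766
vertex 4.036 3.98 -0.147
endloop
endfacet
facet normal -0.141 -0.816 -0.561
outer loop
vertex 4.526 2.998 -0.766
vertex 3.884 3.1 -0.753
vertex 4.371 3.284 -1.143
endloop
endfacet
facet normal 0.890 0.456 -0.020
outer loop
vertex 4.526 2.998 -0.766
vertex 4.371 3.284 -1.143
vertex 4.036 3.98 -0.147
endloop
endfacet
facet normal -0.826 0.253 0.503
outer loop
vertex -2.845 3.291 4.283
vertex -3.203 4.862 2.905
vertex -3.667 2.339 3.411
endloop
endfacet
facet normal 0.169 -0.741 0.650
outer loop
vertex -2.097 1.858 2.455
vertex -2.845 3.291 4.283
vertex -3.667 2.339 3.411
endloop
endfacet
facet normal -0.826 0.253 0.503
outer loop
vertex -3.667 2.339 3.411
vertex -3.203 4.862 2.905
vertex -4.025 3.91 2.033
endloop
endfacet
facet normal -0.537 -0.622 -0.570
outer loop
vertex -4.025 3.91 2.033
vertex -2.097 1.858 2.455
vertex -3.667 2.339 3.411
endloop
endfacet
facet normal 0.537 0.622 0.570
outer loop
vertex -2.845 3.291 4.283
vertex -1.633 4.381 1.949
vertex -3.203 4.862 2.905
endloop
endfacet
facet normal 0.169 -0.741 0.650
outer loop
vertex -1.275 2.81 3.327
vertex -2.845 3.291 4.283
vertex -2.097 1.858 2.455
endloop
endfacet
facet normal 0.537 0.622 0.570
outer loop
vertex -1.275 2.81 3.327
vertex -1.633 4.381 1.949
vertex -2.845 3.291 4.283
endloop
endfacet
facet normal -0.169 0.741 -0.650
outer loop
vertex -3.203 4.862 2.905
vertex -1.633 4.381 1.949
vertex -4.025 3.91 2.033
endloop
endfacet
facet normal -0.537 -0.622 -0.570
outer loop
vertex -2.455 3.429 1.077
vertex -2.097 1.858 2.455
vertex -4.025 3.91 2.033
endloop
endfacet
facet normal -0.169 0.741 -0.650
outer loop
vertex -4.025 3.91 2.033
vertex -1.633 4.381 1.949
vertex -2.455 3.429 1.077
endloop
endfacet
facet normal 0.826 -0.253 -0.503
outer loop
vertex -2.455 3.429 1.077
vertex -1.275 2.81 3.327
vertex -2.097 1.858 2.455
endloop
endfacet
facet normal 0.826 -0.253 -0.503
outer loop
vertex -1.633 4.381 1.949
vertex -1.275 2.81 3.327
vertex -2.455 3.429 1.077
endloop
endfacet

endsolid


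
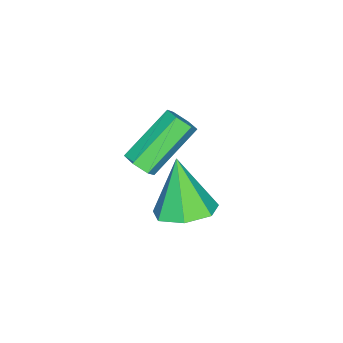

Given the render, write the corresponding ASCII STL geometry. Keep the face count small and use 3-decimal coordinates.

solid 
facet normal 0.270 0.300 -0.915
outer loop
vertex 2.518 2.475 -0.327
vertex 1.709 2.086 -0.694
vertex 1.85 2.985 -0.357
endloop
endfacet
facet normal 0.382 0.545 0.746
outer loop
vertex 2.518 2.475 -0.327
vertex 1.85 2.985 -0.357
vertex 1.191 1.514 1.054
endloop
endfacet
facet normal 0.271 0.300 -0.915
outer loop
vertex 1.85 2.985 -0.357
vertex 1.709 2.086 -0.694
vertex 1.075 2.819 -0.641
endloop
endfacet
facet normal -0.369 0.724 0.583
outer loop
vertex 1.85 2.985 -0.357
vertex 1.075 2.819 -0.641
vertex 1.191 1.514 1.054
endloop
endfacet
facet normal 0.270 0.300 -0.915
outer loop
vertex 1.075 2.819 -0.641
vertex 1.709 2.086 -0.694
vertex 0.777 2.101 -0.964
endloop
endfacet
facet normal -0.927 0.264 0.267
outer loop
vertex 1.075 2.819 -0.641
vertex 0.777 2.101 -0.964
vertex 1.191 1.514 1.054
endloop
endfacet
facet normal 0.270 0.300 -0.915
outer loop
vertex 0.777 2.101 -0.964
vertex 1.709 2.086 -0.694
vertex 1.181 1.372 -1.084
endloop
endfacet
facet normal -0.872 -0.489 0.037
outer loop
vertex 0.777 2.101 -0.964
vertex 1.181 1.372 -1.084
vertex 1.191 1.514 1.054
endloop
endfacet
facet normal 0.271 0.299 -0.915
outer loop
vertex 1.181 1.372 -1.084
vertex 1.709 2.086 -0.694
vertex 1.982 1.181 -0.909
endloop
endfacet
facet normal -0.245 -0.967 0.065
outer loop
vertex 1.181 1.372 -1.084
vertex 1.982 1.181 -0.909
vertex 1.191 1.514 1.054
endloop
endfacet
facet normal 0.271 0.299 -0.915
outer loop
vertex 1.982 1.181 -0.909
vertex 1.709 2.086 -0.694
vertex 2.577 1.672 -0.572
endloop
endfacet
facet normal 0.482 -0.811 0.332
outer loop
vertex 1.982 1.181 -0.909
vertex 2.577 1.672 -0.572
vertex 1.191 1.514 1.054
endloop
endfacet
facet normal 0.271 0.299 -0.915
outer loop
vertex 2.577 1.672 -0.572
vertex 1.709 2.086 -0.694
vertex 2.518 2.475 -0.327
endloop
endfacet
facet normal 0.760 -0.138 0.635
outer loop
vertex 2.577 1.672 -0.572
vertex 2.518 2.475 -0.327
vertex 1.191 1.514 1.054
endloop
endfacet
facet normal 0.701 -0.328 -0.634
outer loop
vertex -0.075 -0.634 -1.315
vertex -0.464 -0.634 -1.745
vertex -0.147 -0.16 -1.64
endloop
endfacet
facet normal 0.702 0.472 0.533
outer loop
vertex -0.075 -0.634 -1.315
vertex -0.147 -0.16 -1.64
vertex -1.547 0.054 0.015
endloop
endfacet
facet normal 0.702 0.471 0.533
outer loop
vertex -1.547 0.054 0.015
vertex -0.147 -0.16 -1.64
vertex -1.619 0.529 -0.31
endloop
endfacet
facet normal -0.701 0.327 0.634
outer loop
vertex -1.547 0.054 0.015
vertex -1.619 0.529 -0.31
vertex -1.936 0.054 -0.415
endloop
endfacet
facet normal 0.701 -0.329 -0.633
outer loop
vertex -0.147 -0.16 -1.64
vertex -0.464 -0.634 -1.745
vertex -0.536 -0.16 -2.071
endloop
endfacet
facet normal 0.244 0.945 -0.220
outer loop
vertex -0.147 -0.16 -1.64
vertex -0.536 -0.16 -2.071
vertex -1.619 0.529 -0.31
endloop
endfacet
facet normal 0.244 0.945 -0.220
outer loop
vertex -1.619 0.529 -0.31
vertex -0.536 -0.16 -2.071
vertex -2.008 0.529 -0.741
endloop
endfacet
facet normal -0.701 0.328 0.633
outer loop
vertex -1.619 0.529 -0.31
vertex -2.008 0.529 -0.741
vertex -1.936 0.054 -0.415
endloop
endfacet
facet normal 0.700 -0.329 -0.633
outer loop
vertex -0.536 -0.16 -2.071
vertex -0.464 -0.634 -1.745
vertex -0.853 -0.634 -2.175
endloop
endfacet
facet normal -0.459 0.472 -0.753
outer loop
vertex -0.536 -0.16 -2.071
vertex -0.853 -0.634 -2.175
vertex -2.008 0.529 -0.741
endloop
endfacet
facet normal -0.460 0.472 -0.753
outer loop
vertex -2.008 0.529 -0.741
vertex -0.853 -0.634 -2.175
vertex -2.325 0.054 -0.845
endloop
endfacet
facet normal -0.700 0.329 0.634
outer loop
vertex -2.008 0.529 -0.741
vertex -2.325 0.054 -0.845
vertex -1.936 0.054 -0.415
endloop
endfacet
facet normal 0.701 -0.327 -0.634
outer loop
vertex -0.853 -0.634 -2.175
vertex -0.464 -0.634 -1.745
vertex -0.781 -1.109 -1.85
endloop
endfacet
facet normal -0.702 -0.471 -0.533
outer loop
vertex -0.853 -0.634 -2.175
vertex -0.781 -1.109 -1.85
vertex -2.325 0.054 -0.845
endloop
endfacet
facet normal -0.702 -0.472 -0.533
outer loop
vertex -2.325 0.054 -0.845
vertex -0.781 -1.109 -1.85
vertex -2.253 -0.42 -0.52
endloop
endfacet
facet normal -0.701 0.328 0.634
outer loop
vertex -2.325 0.054 -0.845
vertex -2.253 -0.42 -0.52
vertex -1.936 0.054 -0.415
endloop
endfacet
facet normal 0.701 -0.328 -0.633
outer loop
vertex -0.781 -1.109 -1.85
vertex -0.464 -0.634 -1.745
vertex -0.392 -1.109 -1.419
endloop
endfacet
facet normal -0.244 -0.945 0.220
outer loop
vertex -0.781 -1.109 -1.85
vertex -0.392 -1.109 -1.419
vertex -2.253 -0.42 -0.52
endloop
endfacet
facet normal -0.244 -0.945 0.220
outer loop
vertex -2.253 -0.42 -0.52
vertex -0.392 -1.109 -1.419
vertex -1.864 -0.42 -0.089
endloop
endfacet
facet normal -0.701 0.329 0.633
outer loop
vertex -2.253 -0.42 -0.52
vertex -1.864 -0.42 -0.089
vertex -1.936 0.054 -0.415
endloop
endfacet
facet normal 0.700 -0.329 -0.634
outer loop
vertex -0.392 -1.109 -1.419
vertex -0.464 -0.634 -1.745
vertex -0.075 -0.634 -1.315
endloop
endfacet
facet normal 0.459 -0.471 0.753
outer loop
vertex -0.392 -1.109 -1.419
vertex -0.075 -0.634 -1.315
vertex -1.864 -0.42 -0.089
endloop
endfacet
facet normal 0.459 -0.472 0.752
outer loop
vertex -1.864 -0.42 -0.089
vertex -0.075 -0.634 -1.315
vertex -1.547 0.054 0.015
endloop
endfacet
facet normal -0.700 0.329 0.633
outer loop
vertex -1.864 -0.42 -0.089
vertex -1.547 0.054 0.015
vertex -1.936 0.054 -0.415
endloop
endfacet

endsolid
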